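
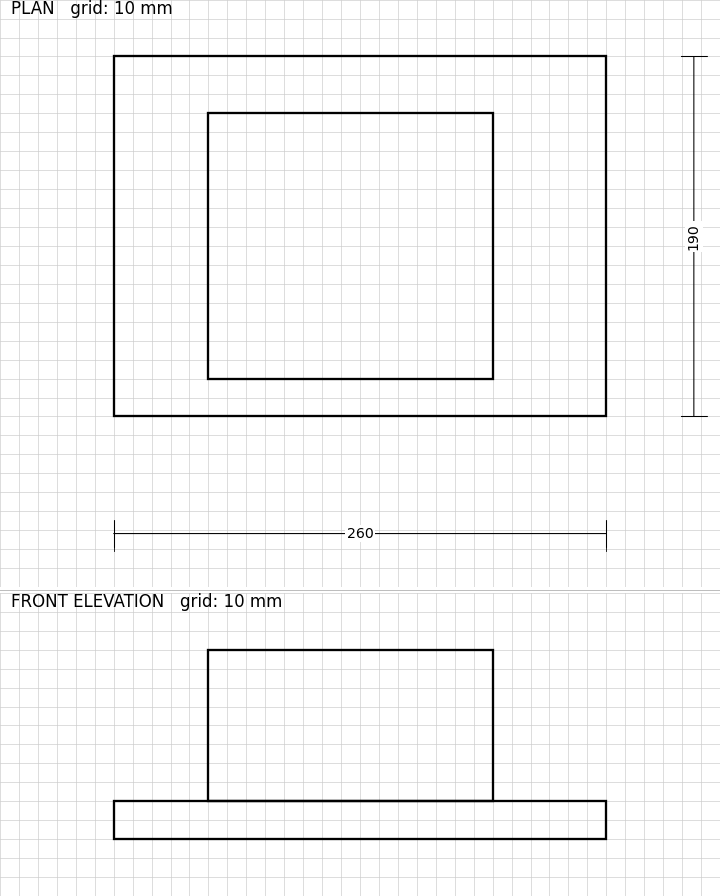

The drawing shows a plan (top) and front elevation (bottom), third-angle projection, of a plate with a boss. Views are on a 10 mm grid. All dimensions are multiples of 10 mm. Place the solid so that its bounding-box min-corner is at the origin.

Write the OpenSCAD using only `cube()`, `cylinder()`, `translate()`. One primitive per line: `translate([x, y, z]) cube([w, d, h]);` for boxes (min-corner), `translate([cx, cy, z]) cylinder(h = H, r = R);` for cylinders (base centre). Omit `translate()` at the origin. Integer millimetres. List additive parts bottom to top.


cube([260, 190, 20]);
translate([50, 20, 20]) cube([150, 140, 80]);


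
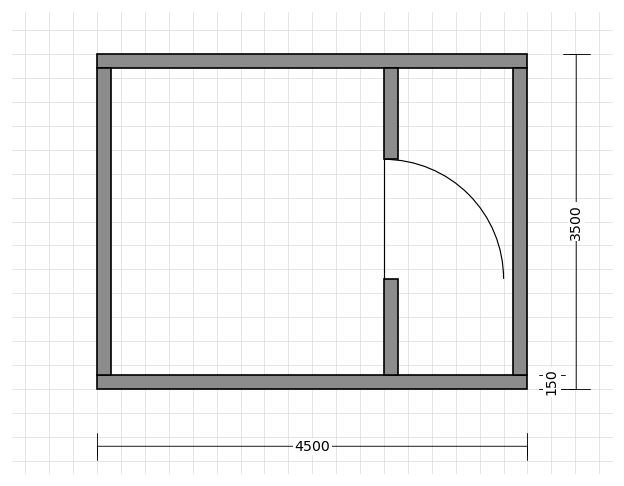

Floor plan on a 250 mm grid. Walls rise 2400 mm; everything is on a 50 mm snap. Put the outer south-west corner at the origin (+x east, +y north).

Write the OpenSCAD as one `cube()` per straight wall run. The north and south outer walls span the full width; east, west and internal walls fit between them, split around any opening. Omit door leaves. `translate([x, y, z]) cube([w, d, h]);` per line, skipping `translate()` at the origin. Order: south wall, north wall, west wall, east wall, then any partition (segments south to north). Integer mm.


cube([4500, 150, 2400]);
translate([0, 3350, 0]) cube([4500, 150, 2400]);
translate([0, 150, 0]) cube([150, 3200, 2400]);
translate([4350, 150, 0]) cube([150, 3200, 2400]);
translate([3000, 150, 0]) cube([150, 1000, 2400]);
translate([3000, 2400, 0]) cube([150, 950, 2400]);


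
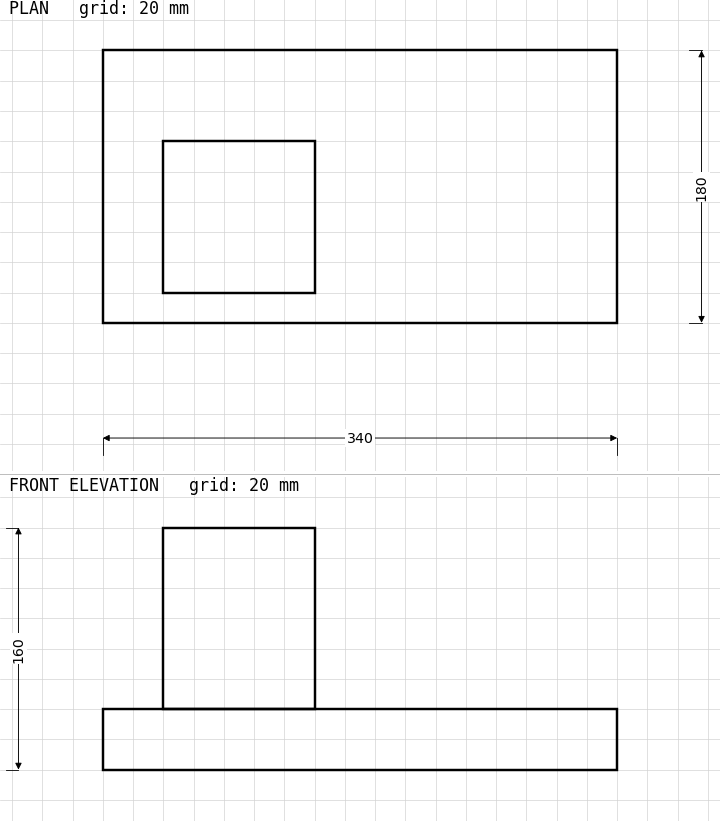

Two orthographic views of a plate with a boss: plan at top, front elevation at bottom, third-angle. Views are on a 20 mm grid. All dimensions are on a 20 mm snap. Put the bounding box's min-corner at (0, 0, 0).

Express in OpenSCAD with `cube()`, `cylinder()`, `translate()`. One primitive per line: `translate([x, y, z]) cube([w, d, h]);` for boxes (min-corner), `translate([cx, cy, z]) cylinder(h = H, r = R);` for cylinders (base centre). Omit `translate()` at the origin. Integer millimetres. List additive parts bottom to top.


cube([340, 180, 40]);
translate([40, 20, 40]) cube([100, 100, 120]);


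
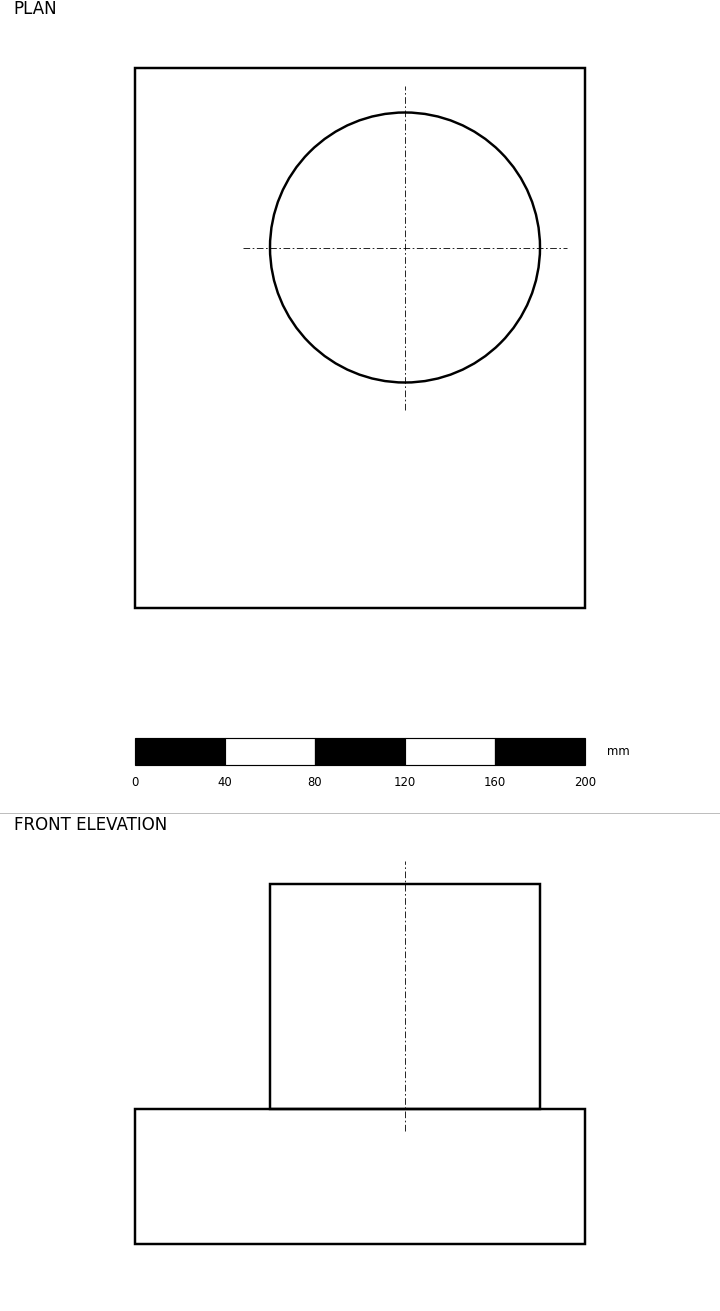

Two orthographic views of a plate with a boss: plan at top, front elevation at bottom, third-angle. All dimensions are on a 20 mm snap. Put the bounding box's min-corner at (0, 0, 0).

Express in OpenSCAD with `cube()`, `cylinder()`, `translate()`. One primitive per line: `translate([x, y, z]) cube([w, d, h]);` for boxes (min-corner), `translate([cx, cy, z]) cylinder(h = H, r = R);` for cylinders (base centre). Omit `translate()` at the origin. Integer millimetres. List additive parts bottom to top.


cube([200, 240, 60]);
translate([120, 160, 60]) cylinder(h = 100, r = 60);


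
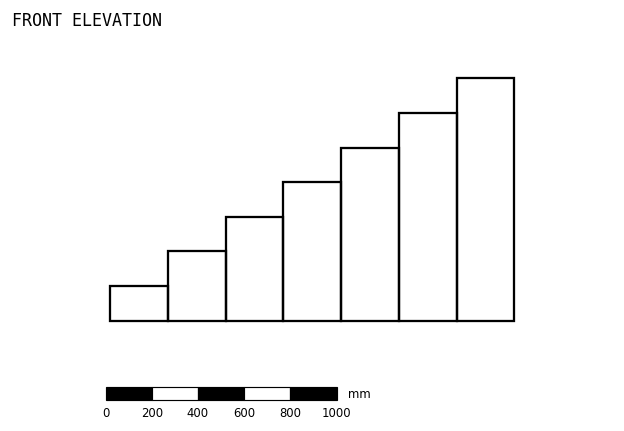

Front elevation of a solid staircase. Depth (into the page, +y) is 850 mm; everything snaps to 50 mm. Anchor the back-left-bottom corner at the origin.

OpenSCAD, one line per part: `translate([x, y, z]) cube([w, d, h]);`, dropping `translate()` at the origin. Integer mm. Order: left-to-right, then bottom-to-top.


cube([250, 850, 150]);
translate([250, 0, 0]) cube([250, 850, 300]);
translate([500, 0, 0]) cube([250, 850, 450]);
translate([750, 0, 0]) cube([250, 850, 600]);
translate([1000, 0, 0]) cube([250, 850, 750]);
translate([1250, 0, 0]) cube([250, 850, 900]);
translate([1500, 0, 0]) cube([250, 850, 1050]);


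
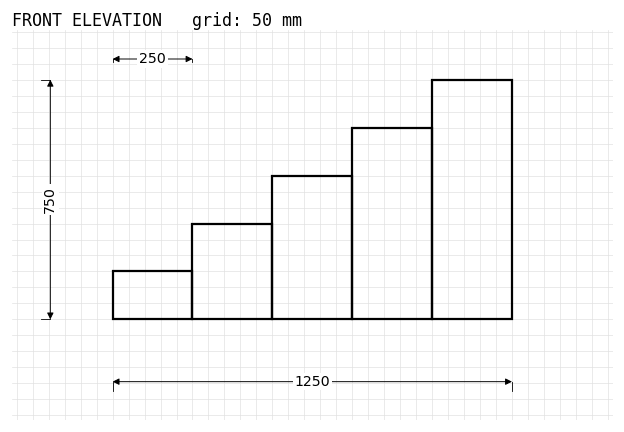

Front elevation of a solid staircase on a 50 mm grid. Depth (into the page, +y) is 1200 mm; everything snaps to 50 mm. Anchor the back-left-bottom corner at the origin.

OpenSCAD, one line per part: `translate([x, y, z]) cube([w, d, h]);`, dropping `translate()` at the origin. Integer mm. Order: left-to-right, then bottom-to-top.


cube([250, 1200, 150]);
translate([250, 0, 0]) cube([250, 1200, 300]);
translate([500, 0, 0]) cube([250, 1200, 450]);
translate([750, 0, 0]) cube([250, 1200, 600]);
translate([1000, 0, 0]) cube([250, 1200, 750]);


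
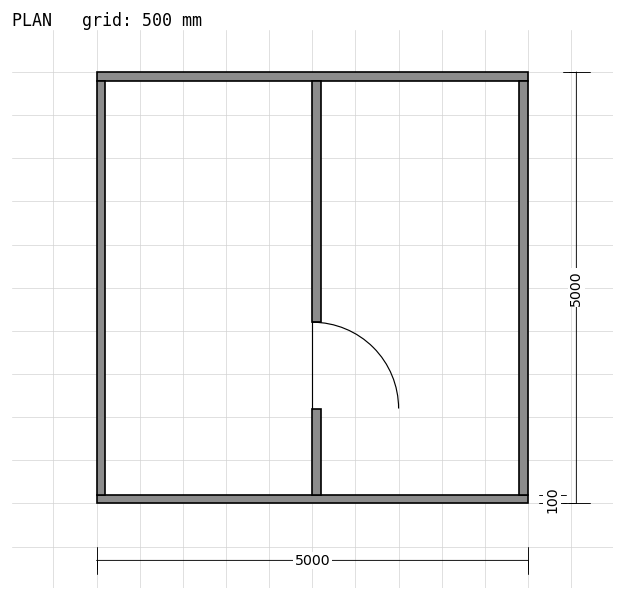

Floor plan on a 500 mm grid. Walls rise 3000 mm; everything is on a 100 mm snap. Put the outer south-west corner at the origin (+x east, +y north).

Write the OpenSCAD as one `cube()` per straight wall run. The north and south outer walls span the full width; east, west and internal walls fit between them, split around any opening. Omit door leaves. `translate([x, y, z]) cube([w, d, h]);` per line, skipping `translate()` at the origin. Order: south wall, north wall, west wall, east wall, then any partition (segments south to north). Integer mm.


cube([5000, 100, 3000]);
translate([0, 4900, 0]) cube([5000, 100, 3000]);
translate([0, 100, 0]) cube([100, 4800, 3000]);
translate([4900, 100, 0]) cube([100, 4800, 3000]);
translate([2500, 100, 0]) cube([100, 1000, 3000]);
translate([2500, 2100, 0]) cube([100, 2800, 3000]);


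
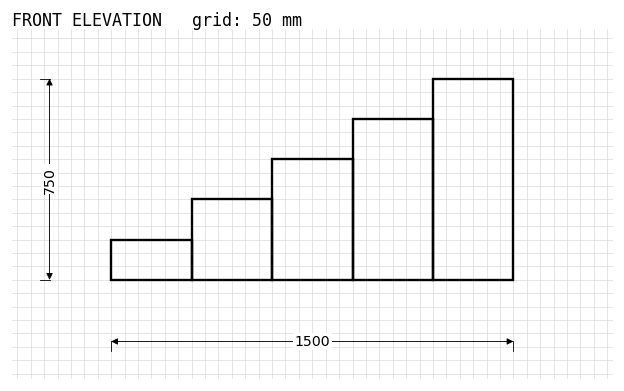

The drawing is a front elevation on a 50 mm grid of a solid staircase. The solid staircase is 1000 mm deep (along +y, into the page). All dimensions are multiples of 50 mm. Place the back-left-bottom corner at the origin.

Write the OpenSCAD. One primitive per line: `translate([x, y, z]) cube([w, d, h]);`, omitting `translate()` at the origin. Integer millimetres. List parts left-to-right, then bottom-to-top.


cube([300, 1000, 150]);
translate([300, 0, 0]) cube([300, 1000, 300]);
translate([600, 0, 0]) cube([300, 1000, 450]);
translate([900, 0, 0]) cube([300, 1000, 600]);
translate([1200, 0, 0]) cube([300, 1000, 750]);


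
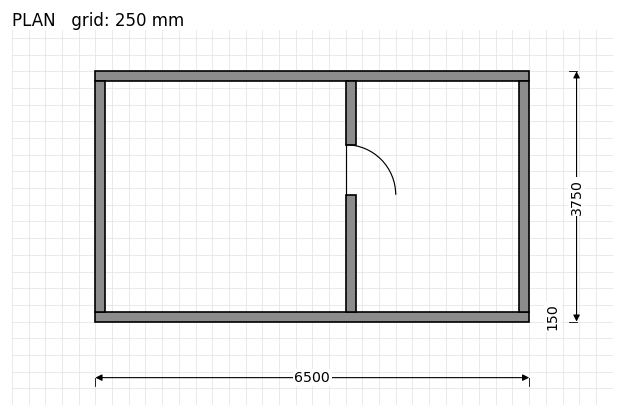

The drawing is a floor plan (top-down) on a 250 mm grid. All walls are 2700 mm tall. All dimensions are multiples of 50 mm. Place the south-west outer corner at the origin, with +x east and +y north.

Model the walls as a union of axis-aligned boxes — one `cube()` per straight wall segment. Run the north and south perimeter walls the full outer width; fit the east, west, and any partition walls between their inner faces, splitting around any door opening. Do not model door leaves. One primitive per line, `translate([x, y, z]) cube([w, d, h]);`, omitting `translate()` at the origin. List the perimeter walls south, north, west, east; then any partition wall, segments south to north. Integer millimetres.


cube([6500, 150, 2700]);
translate([0, 3600, 0]) cube([6500, 150, 2700]);
translate([0, 150, 0]) cube([150, 3450, 2700]);
translate([6350, 150, 0]) cube([150, 3450, 2700]);
translate([3750, 150, 0]) cube([150, 1750, 2700]);
translate([3750, 2650, 0]) cube([150, 950, 2700]);


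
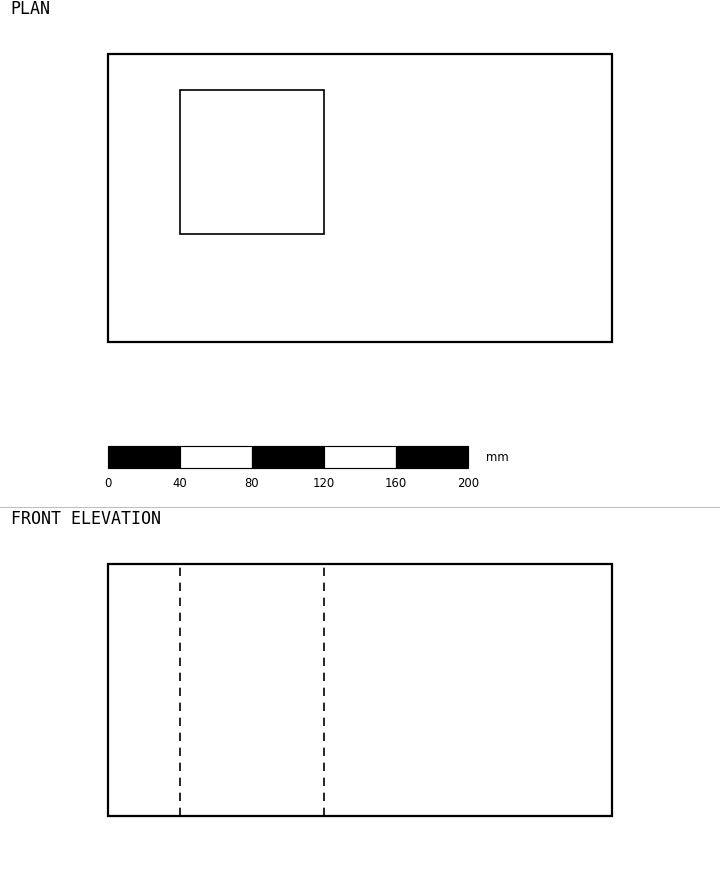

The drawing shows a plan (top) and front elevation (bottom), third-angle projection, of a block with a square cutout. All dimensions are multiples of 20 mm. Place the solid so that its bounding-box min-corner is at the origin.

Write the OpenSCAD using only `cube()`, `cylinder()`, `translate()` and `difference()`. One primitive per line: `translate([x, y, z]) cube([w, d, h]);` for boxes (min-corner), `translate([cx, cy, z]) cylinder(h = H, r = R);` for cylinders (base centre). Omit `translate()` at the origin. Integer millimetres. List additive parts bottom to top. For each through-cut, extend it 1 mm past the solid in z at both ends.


difference() {
  cube([280, 160, 140]);
  translate([40, 60, -1]) cube([80, 80, 142]);
}


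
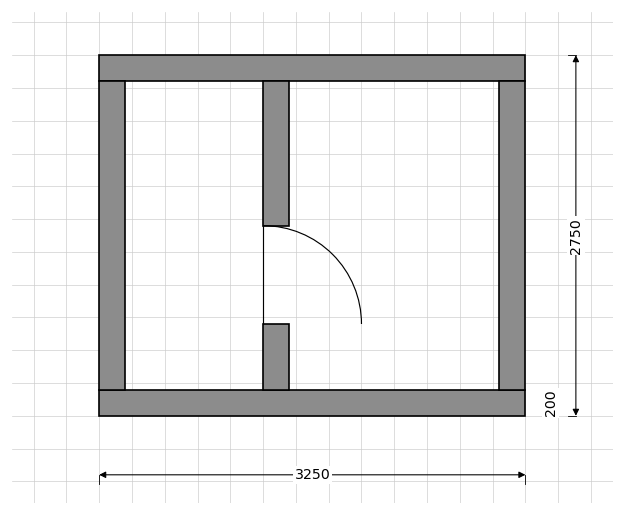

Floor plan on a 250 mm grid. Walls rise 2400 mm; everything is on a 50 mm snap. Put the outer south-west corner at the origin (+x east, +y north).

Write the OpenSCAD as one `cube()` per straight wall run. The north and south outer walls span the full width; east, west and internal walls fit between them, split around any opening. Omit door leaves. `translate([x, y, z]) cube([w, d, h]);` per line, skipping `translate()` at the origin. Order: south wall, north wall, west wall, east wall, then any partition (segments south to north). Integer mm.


cube([3250, 200, 2400]);
translate([0, 2550, 0]) cube([3250, 200, 2400]);
translate([0, 200, 0]) cube([200, 2350, 2400]);
translate([3050, 200, 0]) cube([200, 2350, 2400]);
translate([1250, 200, 0]) cube([200, 500, 2400]);
translate([1250, 1450, 0]) cube([200, 1100, 2400]);


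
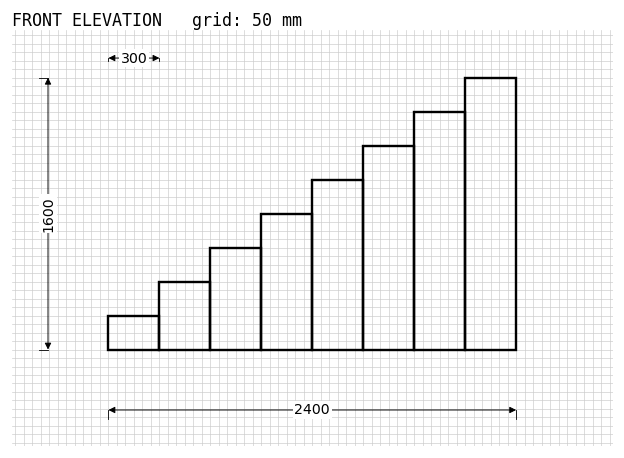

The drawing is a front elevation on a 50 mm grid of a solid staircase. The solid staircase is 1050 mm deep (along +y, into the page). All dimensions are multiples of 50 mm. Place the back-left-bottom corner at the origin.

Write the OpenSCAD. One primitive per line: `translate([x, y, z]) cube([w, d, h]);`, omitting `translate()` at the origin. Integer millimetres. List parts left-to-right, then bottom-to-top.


cube([300, 1050, 200]);
translate([300, 0, 0]) cube([300, 1050, 400]);
translate([600, 0, 0]) cube([300, 1050, 600]);
translate([900, 0, 0]) cube([300, 1050, 800]);
translate([1200, 0, 0]) cube([300, 1050, 1000]);
translate([1500, 0, 0]) cube([300, 1050, 1200]);
translate([1800, 0, 0]) cube([300, 1050, 1400]);
translate([2100, 0, 0]) cube([300, 1050, 1600]);


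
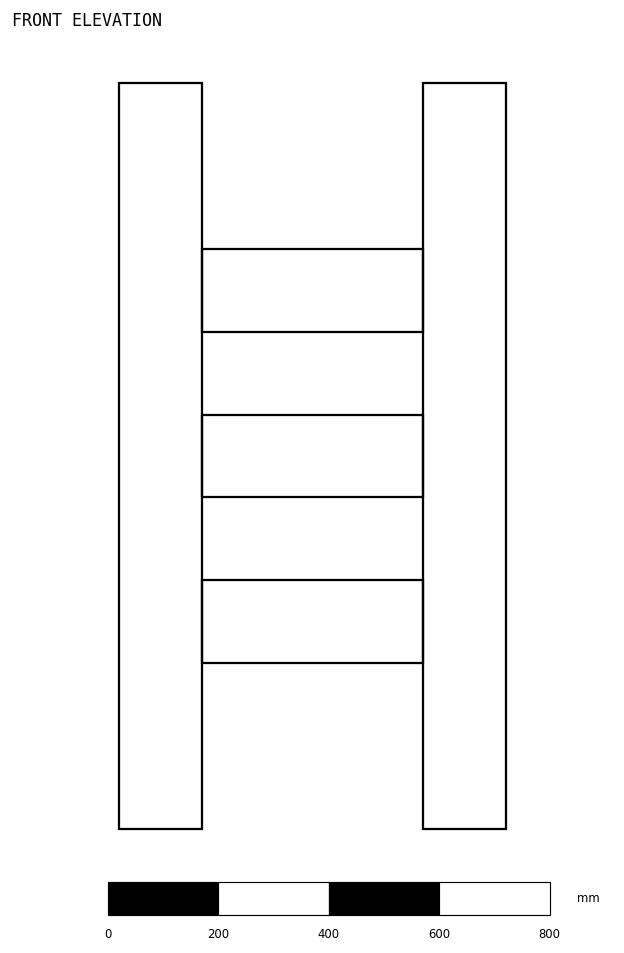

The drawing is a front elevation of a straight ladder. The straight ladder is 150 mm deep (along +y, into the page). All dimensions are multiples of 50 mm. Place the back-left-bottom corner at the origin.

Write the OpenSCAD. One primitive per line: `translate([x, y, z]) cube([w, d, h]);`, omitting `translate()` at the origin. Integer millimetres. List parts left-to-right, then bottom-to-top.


cube([150, 150, 1350]);
translate([150, 0, 300]) cube([400, 150, 150]);
translate([150, 0, 600]) cube([400, 150, 150]);
translate([150, 0, 900]) cube([400, 150, 150]);
translate([550, 0, 0]) cube([150, 150, 1350]);


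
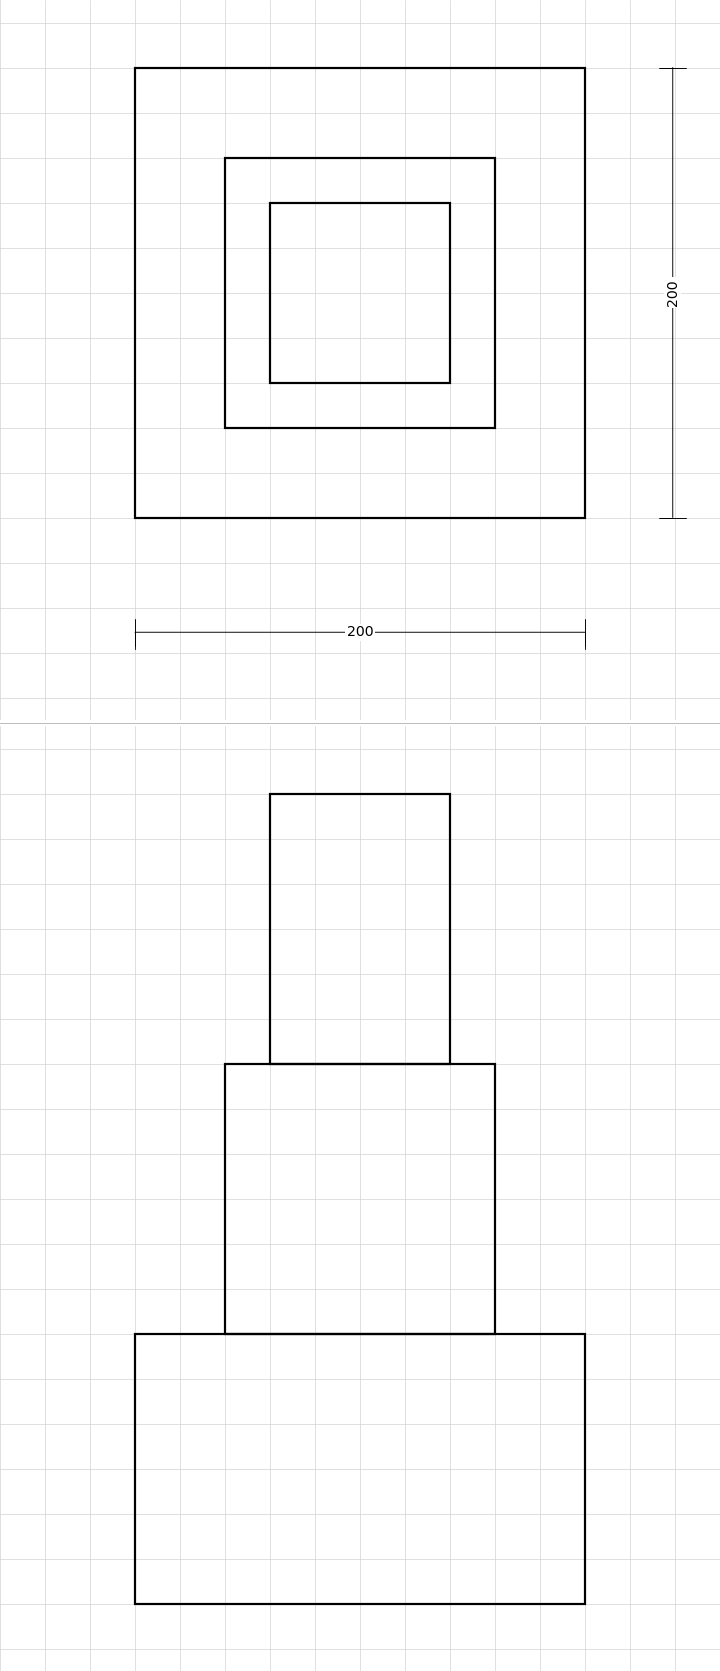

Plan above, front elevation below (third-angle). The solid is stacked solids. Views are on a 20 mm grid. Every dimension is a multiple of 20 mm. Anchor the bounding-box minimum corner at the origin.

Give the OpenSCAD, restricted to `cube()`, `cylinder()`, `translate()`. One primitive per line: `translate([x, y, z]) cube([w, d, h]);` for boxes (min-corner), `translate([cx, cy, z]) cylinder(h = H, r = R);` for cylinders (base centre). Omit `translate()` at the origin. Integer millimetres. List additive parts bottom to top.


cube([200, 200, 120]);
translate([40, 40, 120]) cube([120, 120, 120]);
translate([60, 60, 240]) cube([80, 80, 120]);


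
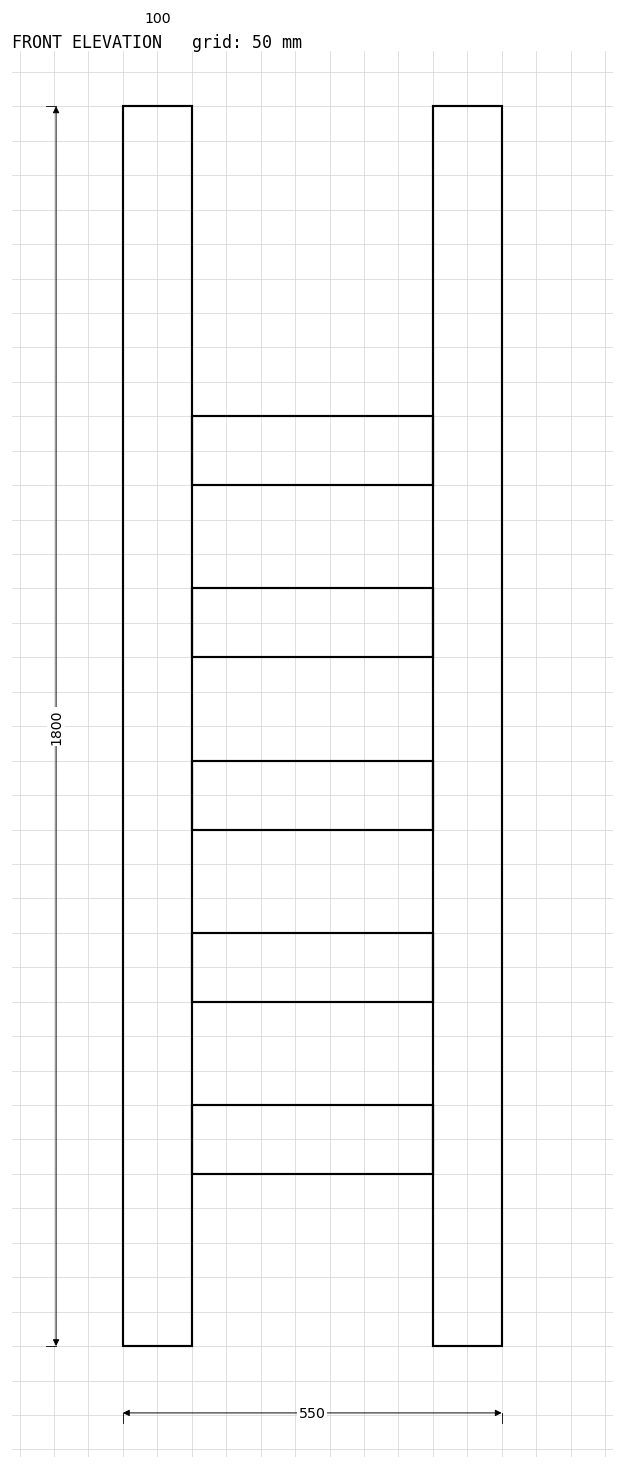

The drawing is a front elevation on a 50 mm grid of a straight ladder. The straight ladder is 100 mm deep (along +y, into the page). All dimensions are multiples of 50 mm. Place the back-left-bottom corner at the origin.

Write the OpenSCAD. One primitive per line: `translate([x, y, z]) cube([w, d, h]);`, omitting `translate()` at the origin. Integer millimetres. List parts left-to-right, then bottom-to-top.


cube([100, 100, 1800]);
translate([100, 0, 250]) cube([350, 100, 100]);
translate([100, 0, 500]) cube([350, 100, 100]);
translate([100, 0, 750]) cube([350, 100, 100]);
translate([100, 0, 1000]) cube([350, 100, 100]);
translate([100, 0, 1250]) cube([350, 100, 100]);
translate([450, 0, 0]) cube([100, 100, 1800]);


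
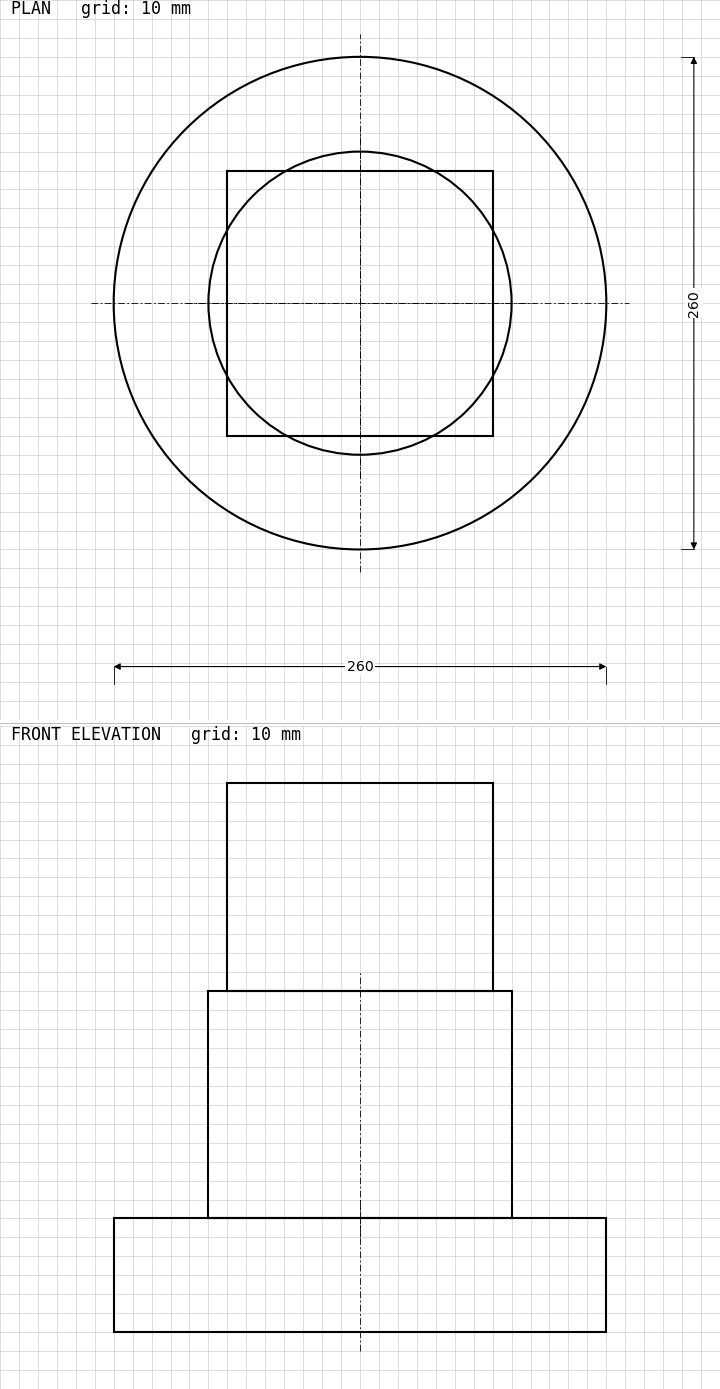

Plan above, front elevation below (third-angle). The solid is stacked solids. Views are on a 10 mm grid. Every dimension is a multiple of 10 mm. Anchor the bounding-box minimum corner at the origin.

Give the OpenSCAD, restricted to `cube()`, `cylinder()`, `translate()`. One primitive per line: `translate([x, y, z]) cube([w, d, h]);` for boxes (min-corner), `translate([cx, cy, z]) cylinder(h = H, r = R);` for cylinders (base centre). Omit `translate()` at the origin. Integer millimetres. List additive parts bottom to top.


translate([130, 130, 0]) cylinder(h = 60, r = 130);
translate([130, 130, 60]) cylinder(h = 120, r = 80);
translate([60, 60, 180]) cube([140, 140, 110]);


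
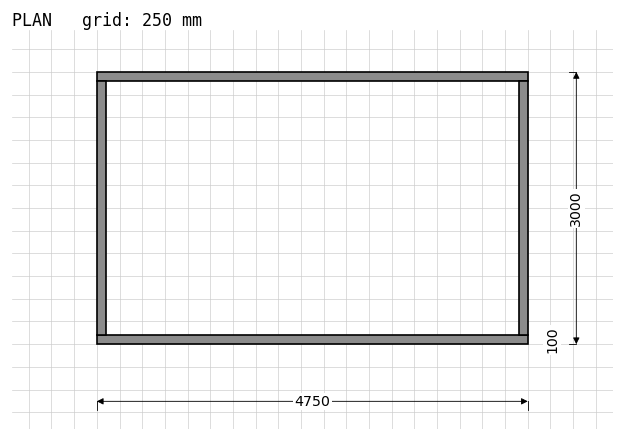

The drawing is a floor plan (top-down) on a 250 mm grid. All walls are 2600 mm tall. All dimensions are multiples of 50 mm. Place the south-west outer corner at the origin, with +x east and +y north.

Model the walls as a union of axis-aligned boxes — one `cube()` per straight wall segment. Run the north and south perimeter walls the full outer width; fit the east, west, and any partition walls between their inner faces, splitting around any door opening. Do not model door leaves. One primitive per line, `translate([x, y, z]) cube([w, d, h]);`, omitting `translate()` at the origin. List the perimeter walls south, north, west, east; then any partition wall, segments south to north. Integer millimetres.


cube([4750, 100, 2600]);
translate([0, 2900, 0]) cube([4750, 100, 2600]);
translate([0, 100, 0]) cube([100, 2800, 2600]);
translate([4650, 100, 0]) cube([100, 2800, 2600]);


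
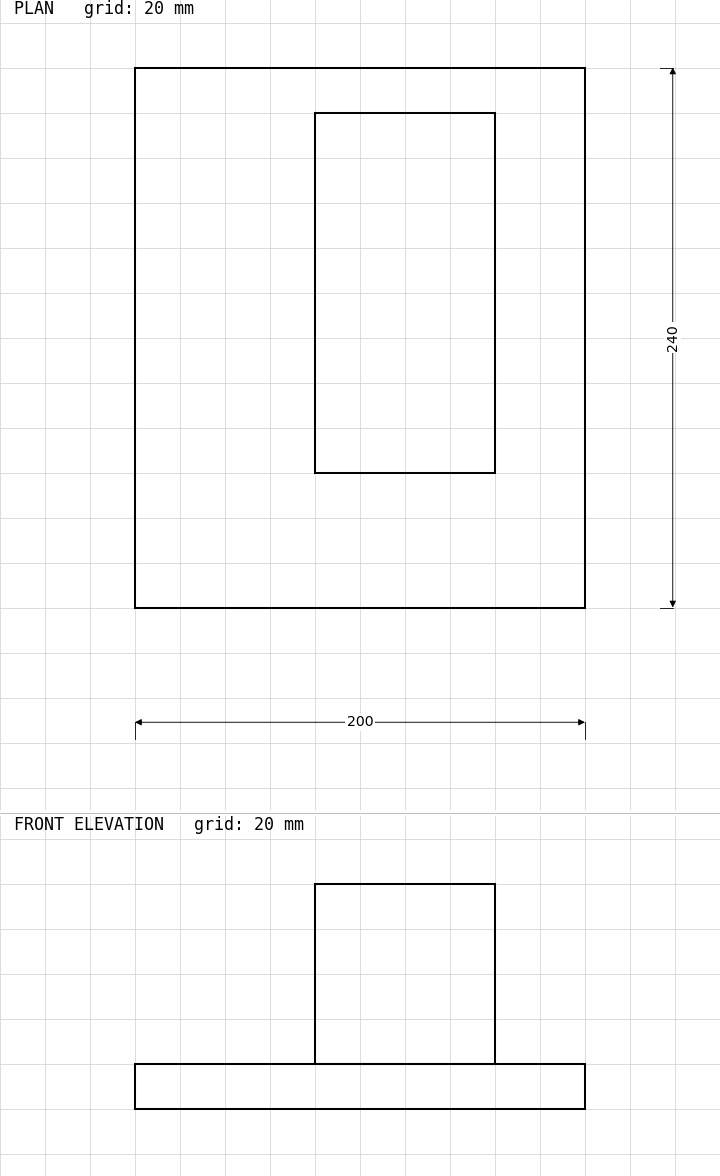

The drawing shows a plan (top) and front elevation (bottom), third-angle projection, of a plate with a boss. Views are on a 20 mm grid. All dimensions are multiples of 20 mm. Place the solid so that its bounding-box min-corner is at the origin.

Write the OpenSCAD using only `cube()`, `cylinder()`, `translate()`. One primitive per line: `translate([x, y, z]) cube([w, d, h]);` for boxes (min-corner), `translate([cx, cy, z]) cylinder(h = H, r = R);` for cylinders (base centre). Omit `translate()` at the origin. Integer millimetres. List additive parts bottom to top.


cube([200, 240, 20]);
translate([80, 60, 20]) cube([80, 160, 80]);


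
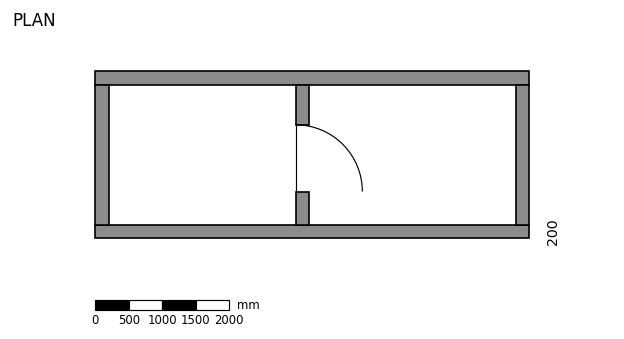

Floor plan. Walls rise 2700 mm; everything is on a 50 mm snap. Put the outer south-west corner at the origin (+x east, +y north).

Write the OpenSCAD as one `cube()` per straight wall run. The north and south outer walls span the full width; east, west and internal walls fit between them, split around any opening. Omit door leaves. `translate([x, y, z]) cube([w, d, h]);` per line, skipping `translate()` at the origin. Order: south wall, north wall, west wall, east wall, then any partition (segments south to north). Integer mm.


cube([6500, 200, 2700]);
translate([0, 2300, 0]) cube([6500, 200, 2700]);
translate([0, 200, 0]) cube([200, 2100, 2700]);
translate([6300, 200, 0]) cube([200, 2100, 2700]);
translate([3000, 200, 0]) cube([200, 500, 2700]);
translate([3000, 1700, 0]) cube([200, 600, 2700]);


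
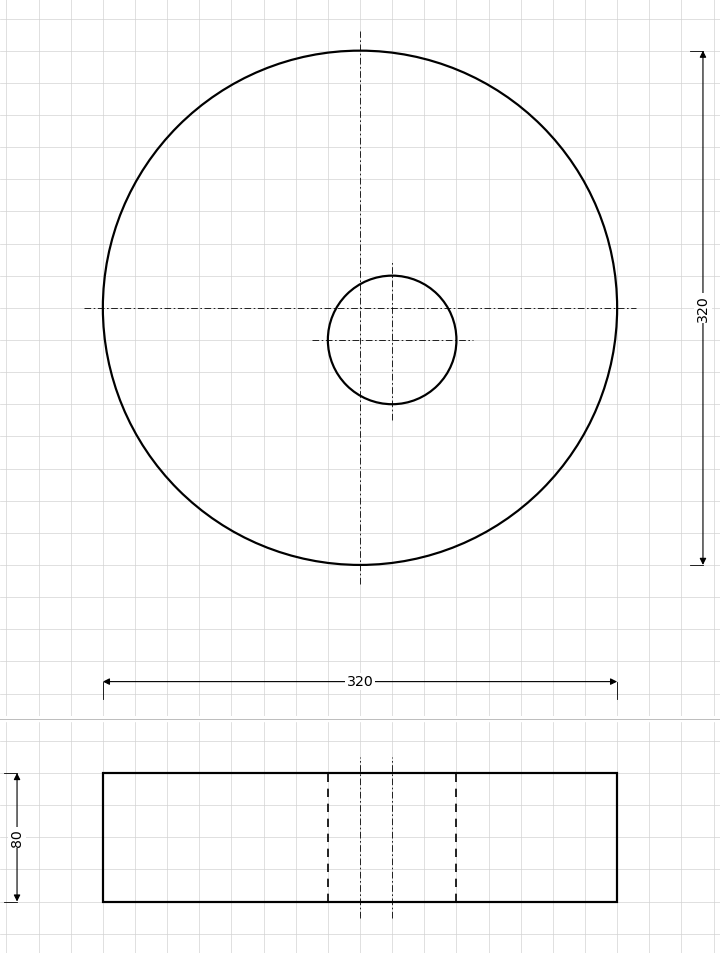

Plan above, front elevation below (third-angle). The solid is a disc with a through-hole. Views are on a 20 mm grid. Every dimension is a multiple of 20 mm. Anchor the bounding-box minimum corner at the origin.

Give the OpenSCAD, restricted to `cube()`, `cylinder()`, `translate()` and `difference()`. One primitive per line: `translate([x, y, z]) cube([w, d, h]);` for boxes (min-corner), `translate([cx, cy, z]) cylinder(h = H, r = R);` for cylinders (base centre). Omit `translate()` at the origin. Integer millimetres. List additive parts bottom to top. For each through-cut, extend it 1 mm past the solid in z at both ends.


difference() {
  translate([160, 160, 0]) cylinder(h = 80, r = 160);
  translate([180, 140, -1]) cylinder(h = 82, r = 40);
}


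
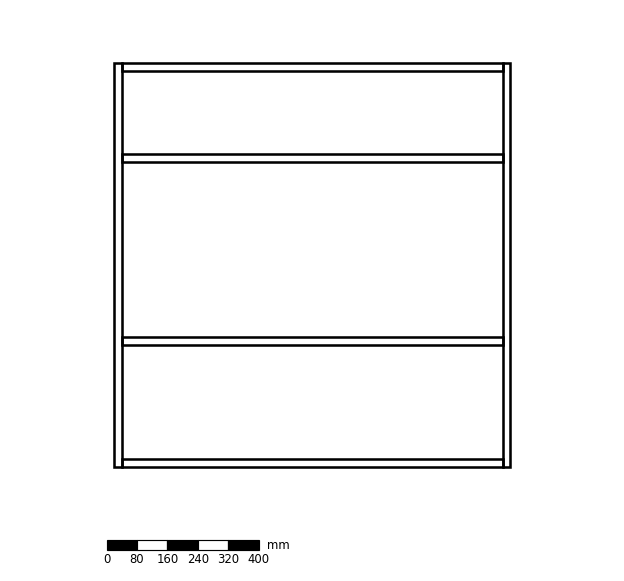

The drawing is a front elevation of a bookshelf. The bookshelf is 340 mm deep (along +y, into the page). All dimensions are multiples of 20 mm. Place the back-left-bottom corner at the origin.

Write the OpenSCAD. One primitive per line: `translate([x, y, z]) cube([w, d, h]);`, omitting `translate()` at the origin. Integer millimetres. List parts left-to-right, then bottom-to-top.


cube([20, 340, 1060]);
translate([20, 0, 0]) cube([1000, 340, 20]);
translate([20, 0, 320]) cube([1000, 340, 20]);
translate([20, 0, 800]) cube([1000, 340, 20]);
translate([20, 0, 1040]) cube([1000, 340, 20]);
translate([1020, 0, 0]) cube([20, 340, 1060]);


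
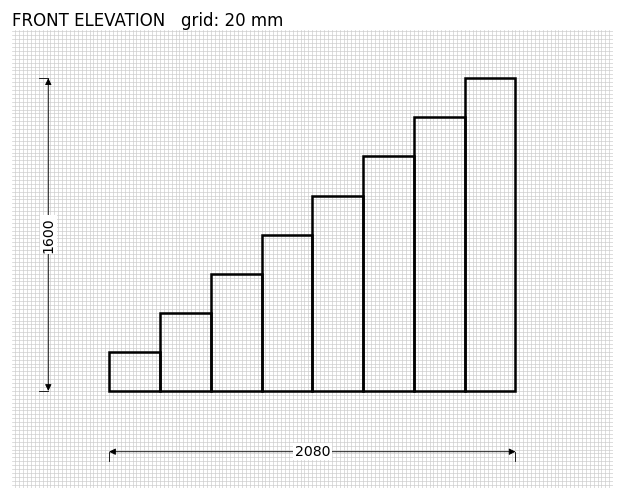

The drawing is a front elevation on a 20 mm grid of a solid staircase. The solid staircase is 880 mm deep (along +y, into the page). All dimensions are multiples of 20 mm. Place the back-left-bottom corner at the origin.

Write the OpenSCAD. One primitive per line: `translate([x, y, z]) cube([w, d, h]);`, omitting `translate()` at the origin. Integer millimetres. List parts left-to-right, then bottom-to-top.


cube([260, 880, 200]);
translate([260, 0, 0]) cube([260, 880, 400]);
translate([520, 0, 0]) cube([260, 880, 600]);
translate([780, 0, 0]) cube([260, 880, 800]);
translate([1040, 0, 0]) cube([260, 880, 1000]);
translate([1300, 0, 0]) cube([260, 880, 1200]);
translate([1560, 0, 0]) cube([260, 880, 1400]);
translate([1820, 0, 0]) cube([260, 880, 1600]);


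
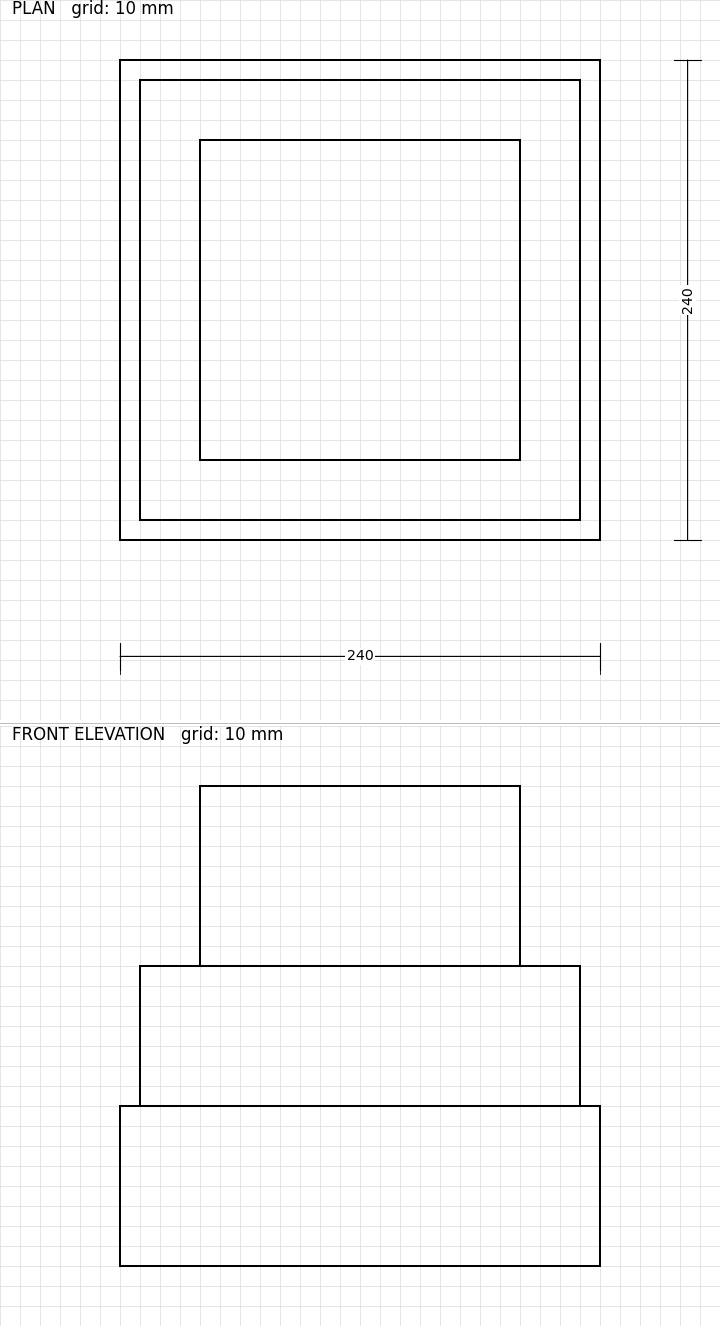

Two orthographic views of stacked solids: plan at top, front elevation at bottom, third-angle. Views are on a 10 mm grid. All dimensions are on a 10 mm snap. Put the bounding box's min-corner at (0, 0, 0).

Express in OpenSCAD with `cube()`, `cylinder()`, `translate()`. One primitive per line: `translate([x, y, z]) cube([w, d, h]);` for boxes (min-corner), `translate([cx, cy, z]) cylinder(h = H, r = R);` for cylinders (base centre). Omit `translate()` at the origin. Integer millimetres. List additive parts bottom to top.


cube([240, 240, 80]);
translate([10, 10, 80]) cube([220, 220, 70]);
translate([40, 40, 150]) cube([160, 160, 90]);


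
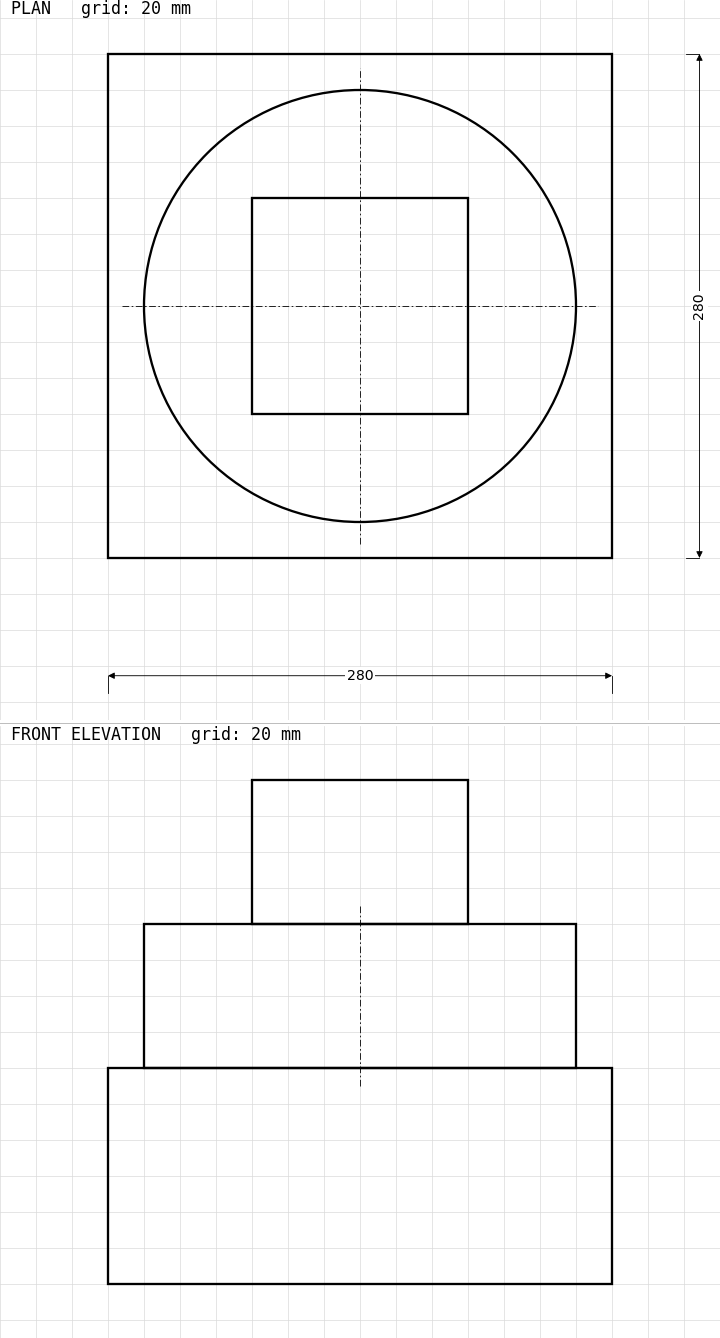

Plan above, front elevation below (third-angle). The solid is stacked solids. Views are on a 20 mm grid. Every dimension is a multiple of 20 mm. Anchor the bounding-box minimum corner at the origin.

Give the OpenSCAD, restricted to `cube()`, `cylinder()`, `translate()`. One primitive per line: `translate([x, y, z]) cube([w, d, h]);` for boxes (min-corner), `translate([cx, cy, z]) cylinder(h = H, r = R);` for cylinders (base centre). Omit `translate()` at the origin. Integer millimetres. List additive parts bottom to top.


cube([280, 280, 120]);
translate([140, 140, 120]) cylinder(h = 80, r = 120);
translate([80, 80, 200]) cube([120, 120, 80]);


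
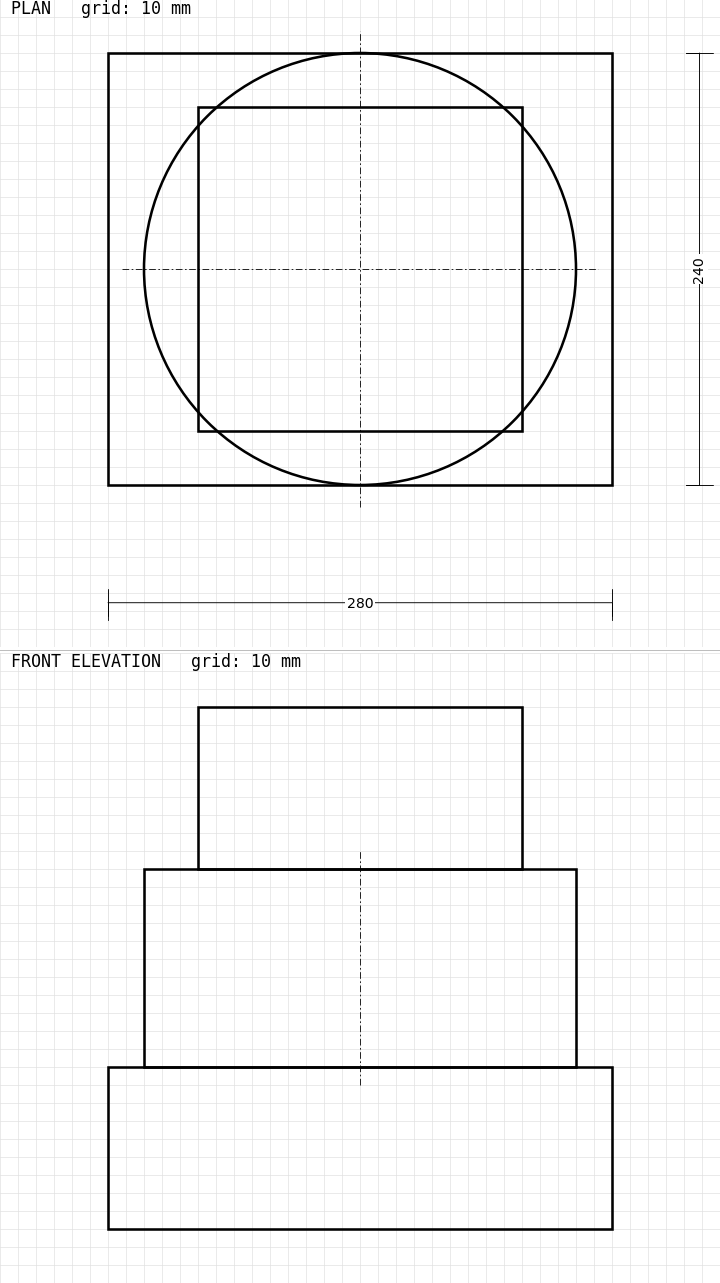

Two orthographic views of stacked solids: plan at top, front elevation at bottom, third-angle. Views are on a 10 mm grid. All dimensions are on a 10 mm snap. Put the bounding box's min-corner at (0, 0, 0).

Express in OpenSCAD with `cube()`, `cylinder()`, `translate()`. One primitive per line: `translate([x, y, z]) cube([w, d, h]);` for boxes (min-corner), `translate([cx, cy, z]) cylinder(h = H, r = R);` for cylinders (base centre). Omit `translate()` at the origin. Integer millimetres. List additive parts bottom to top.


cube([280, 240, 90]);
translate([140, 120, 90]) cylinder(h = 110, r = 120);
translate([50, 30, 200]) cube([180, 180, 90]);


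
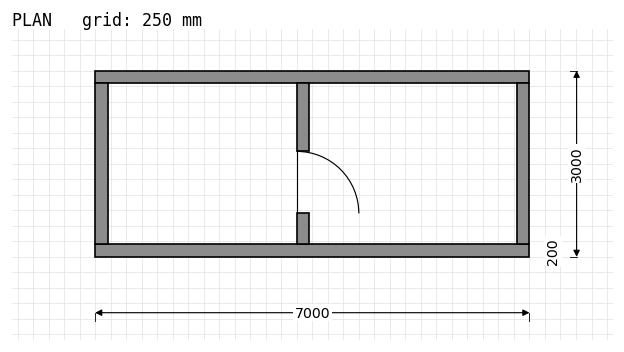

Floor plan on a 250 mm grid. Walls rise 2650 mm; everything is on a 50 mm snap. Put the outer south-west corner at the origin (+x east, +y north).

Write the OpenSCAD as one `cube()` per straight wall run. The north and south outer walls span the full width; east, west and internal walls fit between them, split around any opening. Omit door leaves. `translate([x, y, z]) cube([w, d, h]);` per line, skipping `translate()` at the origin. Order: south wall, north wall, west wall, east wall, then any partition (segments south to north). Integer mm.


cube([7000, 200, 2650]);
translate([0, 2800, 0]) cube([7000, 200, 2650]);
translate([0, 200, 0]) cube([200, 2600, 2650]);
translate([6800, 200, 0]) cube([200, 2600, 2650]);
translate([3250, 200, 0]) cube([200, 500, 2650]);
translate([3250, 1700, 0]) cube([200, 1100, 2650]);


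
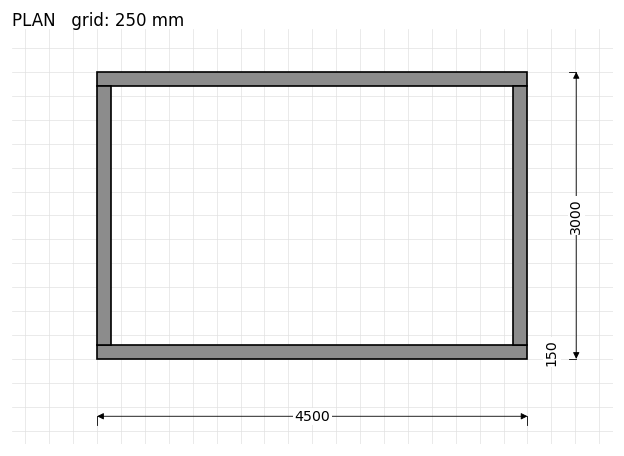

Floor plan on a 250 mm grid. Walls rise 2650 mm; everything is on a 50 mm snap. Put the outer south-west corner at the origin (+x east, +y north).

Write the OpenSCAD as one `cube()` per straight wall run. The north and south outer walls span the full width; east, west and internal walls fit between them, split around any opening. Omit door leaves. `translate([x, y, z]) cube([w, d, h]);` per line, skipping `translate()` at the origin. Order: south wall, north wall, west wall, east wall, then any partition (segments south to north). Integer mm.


cube([4500, 150, 2650]);
translate([0, 2850, 0]) cube([4500, 150, 2650]);
translate([0, 150, 0]) cube([150, 2700, 2650]);
translate([4350, 150, 0]) cube([150, 2700, 2650]);


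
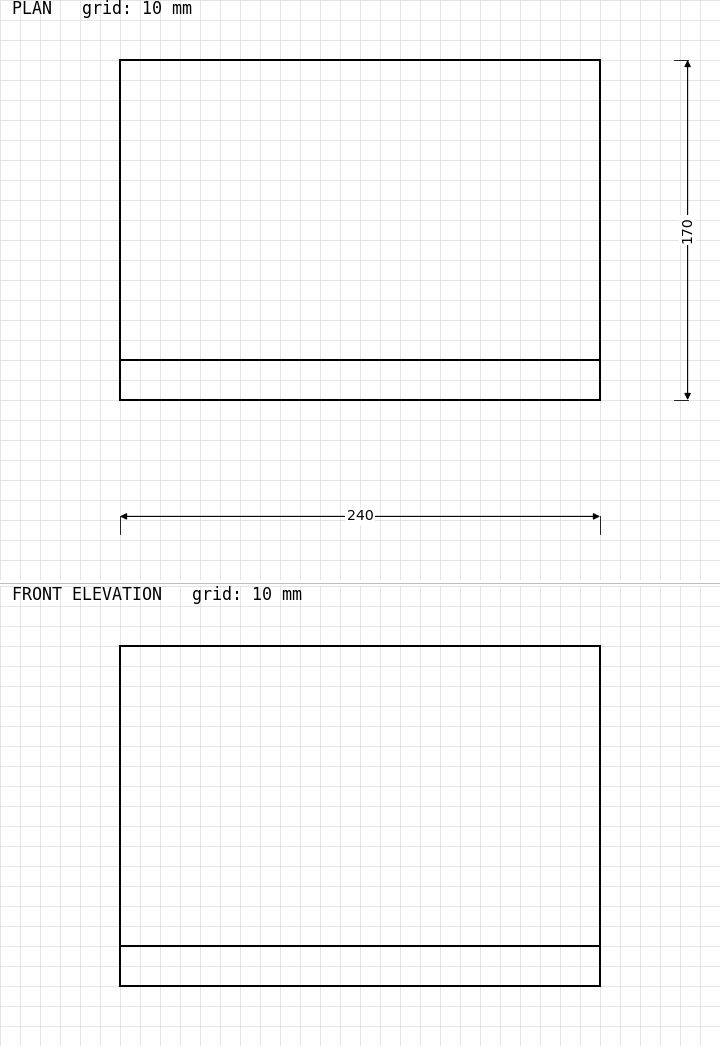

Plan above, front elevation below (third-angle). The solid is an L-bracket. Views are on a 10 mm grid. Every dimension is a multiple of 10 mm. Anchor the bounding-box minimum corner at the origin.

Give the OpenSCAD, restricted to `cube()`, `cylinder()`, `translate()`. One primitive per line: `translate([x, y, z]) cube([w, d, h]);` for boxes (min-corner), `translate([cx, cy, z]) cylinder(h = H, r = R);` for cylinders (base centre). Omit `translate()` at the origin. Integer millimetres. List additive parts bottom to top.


cube([240, 170, 20]);
translate([0, 0, 20]) cube([240, 20, 150]);


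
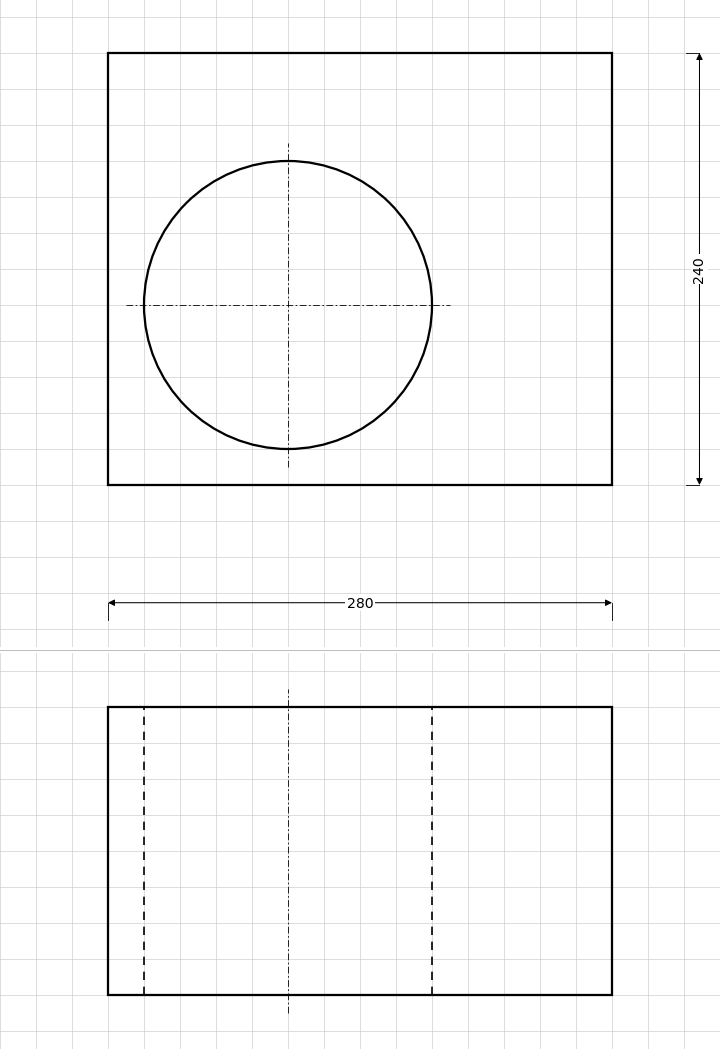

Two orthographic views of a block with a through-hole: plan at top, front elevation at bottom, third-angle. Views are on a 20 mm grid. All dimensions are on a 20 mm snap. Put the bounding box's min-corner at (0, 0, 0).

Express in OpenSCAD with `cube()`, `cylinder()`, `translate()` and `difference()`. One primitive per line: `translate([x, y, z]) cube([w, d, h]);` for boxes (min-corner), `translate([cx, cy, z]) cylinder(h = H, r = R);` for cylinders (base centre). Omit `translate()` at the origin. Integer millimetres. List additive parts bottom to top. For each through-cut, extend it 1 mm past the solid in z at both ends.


difference() {
  cube([280, 240, 160]);
  translate([100, 100, -1]) cylinder(h = 162, r = 80);
}


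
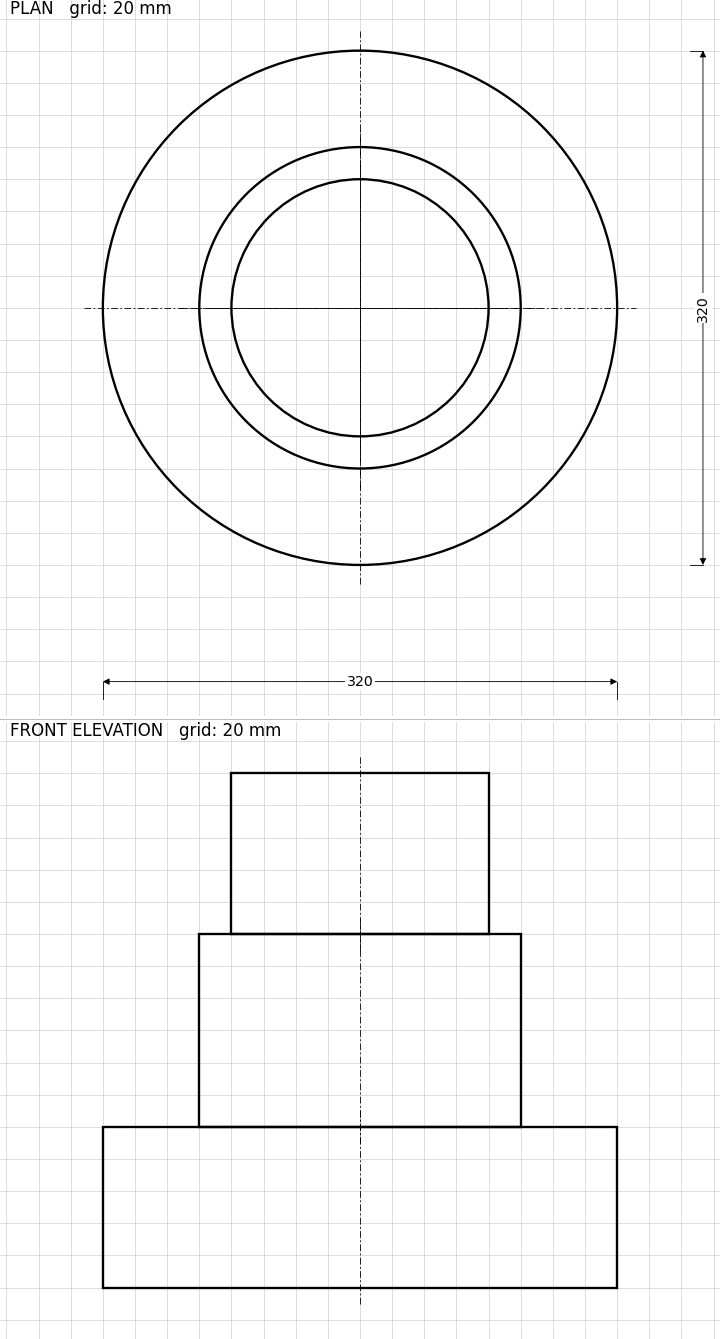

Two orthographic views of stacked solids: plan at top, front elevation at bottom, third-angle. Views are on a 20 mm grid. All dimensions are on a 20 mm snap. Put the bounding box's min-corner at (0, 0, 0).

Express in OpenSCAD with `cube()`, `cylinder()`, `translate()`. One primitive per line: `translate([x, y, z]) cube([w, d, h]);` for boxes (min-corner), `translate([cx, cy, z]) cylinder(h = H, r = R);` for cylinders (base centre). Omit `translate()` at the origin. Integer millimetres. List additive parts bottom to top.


translate([160, 160, 0]) cylinder(h = 100, r = 160);
translate([160, 160, 100]) cylinder(h = 120, r = 100);
translate([160, 160, 220]) cylinder(h = 100, r = 80);


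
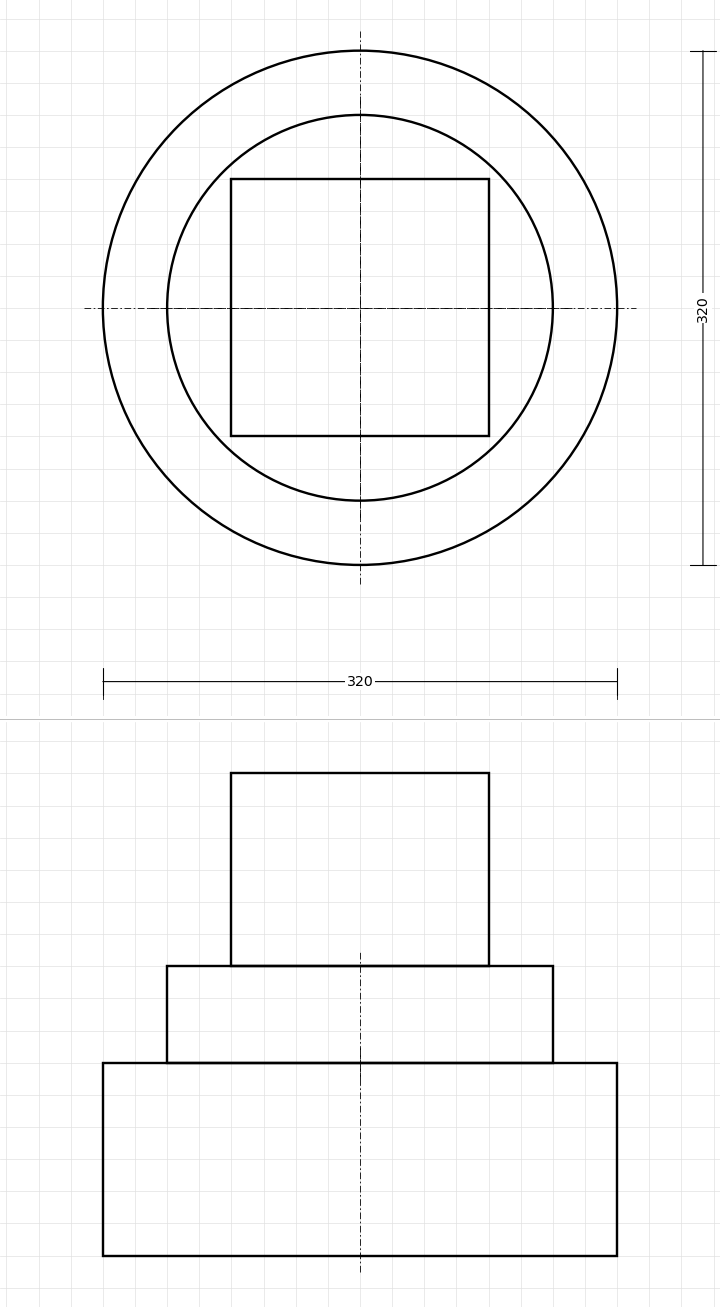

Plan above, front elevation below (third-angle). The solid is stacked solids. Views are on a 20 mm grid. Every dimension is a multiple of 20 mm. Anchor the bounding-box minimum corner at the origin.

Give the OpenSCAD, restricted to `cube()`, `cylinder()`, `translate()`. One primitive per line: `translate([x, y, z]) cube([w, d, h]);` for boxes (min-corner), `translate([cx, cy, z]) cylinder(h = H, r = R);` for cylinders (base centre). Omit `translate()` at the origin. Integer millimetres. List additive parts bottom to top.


translate([160, 160, 0]) cylinder(h = 120, r = 160);
translate([160, 160, 120]) cylinder(h = 60, r = 120);
translate([80, 80, 180]) cube([160, 160, 120]);


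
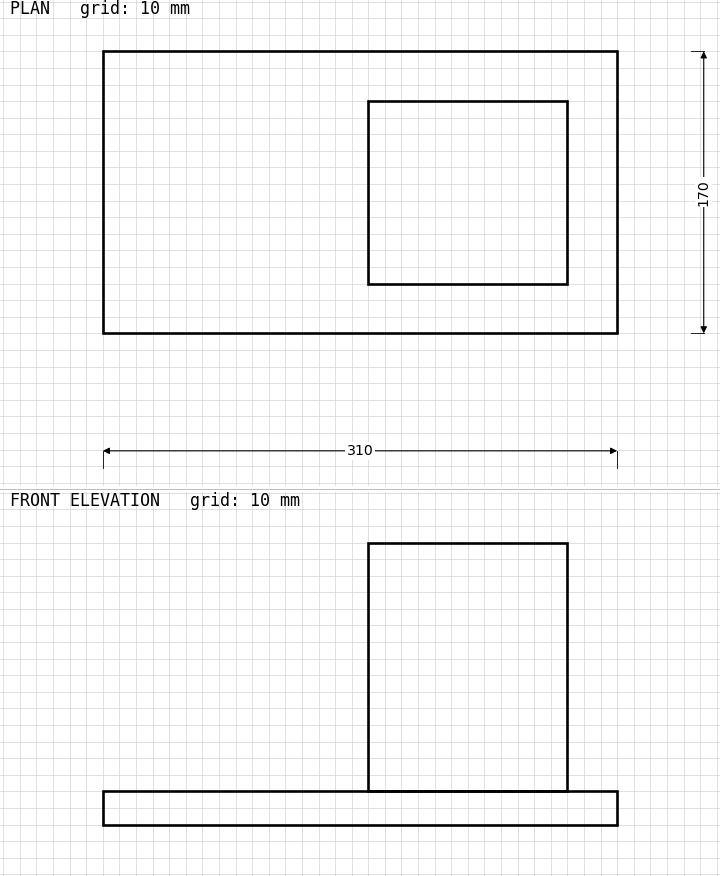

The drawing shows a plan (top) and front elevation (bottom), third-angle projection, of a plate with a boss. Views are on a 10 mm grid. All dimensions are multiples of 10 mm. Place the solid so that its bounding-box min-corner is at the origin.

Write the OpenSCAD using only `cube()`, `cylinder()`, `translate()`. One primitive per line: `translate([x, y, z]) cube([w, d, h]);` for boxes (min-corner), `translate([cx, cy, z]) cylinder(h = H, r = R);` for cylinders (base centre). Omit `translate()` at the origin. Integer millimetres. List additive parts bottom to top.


cube([310, 170, 20]);
translate([160, 30, 20]) cube([120, 110, 150]);


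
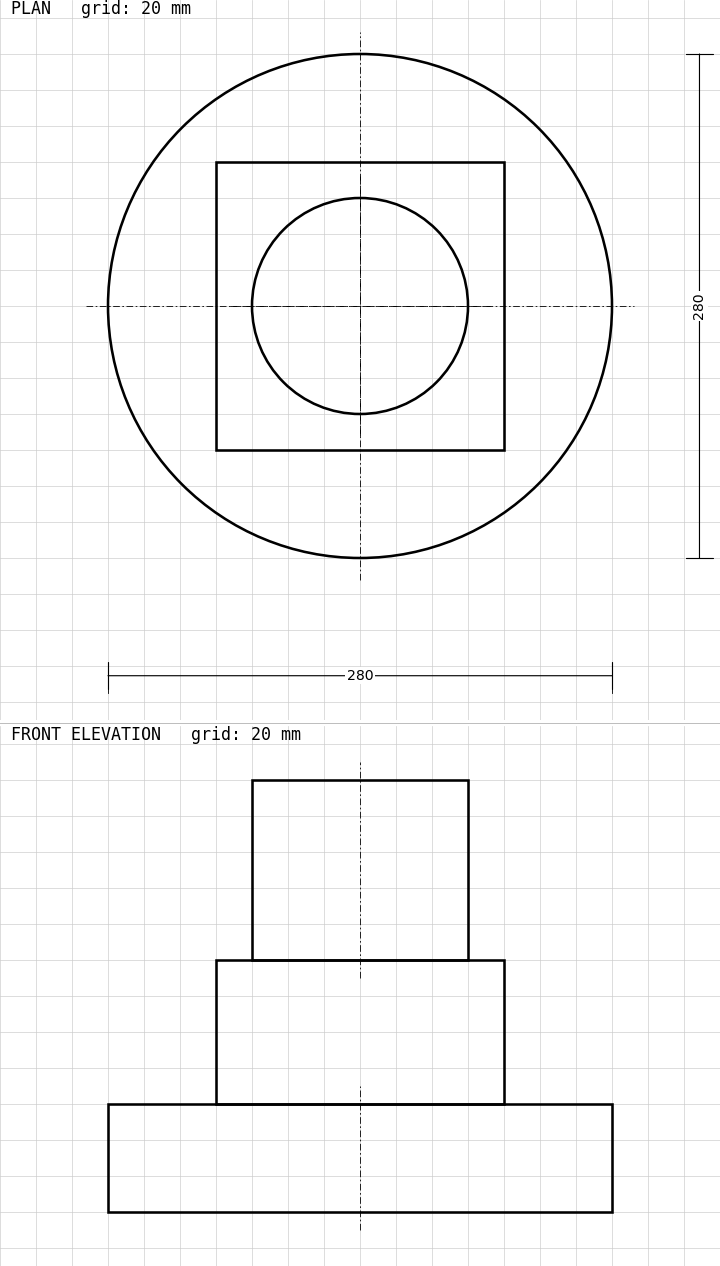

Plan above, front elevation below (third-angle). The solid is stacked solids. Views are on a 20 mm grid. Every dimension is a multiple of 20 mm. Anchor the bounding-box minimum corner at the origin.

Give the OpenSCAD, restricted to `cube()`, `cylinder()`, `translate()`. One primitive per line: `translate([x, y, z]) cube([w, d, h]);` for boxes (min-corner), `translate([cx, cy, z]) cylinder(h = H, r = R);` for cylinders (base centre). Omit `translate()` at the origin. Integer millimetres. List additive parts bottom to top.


translate([140, 140, 0]) cylinder(h = 60, r = 140);
translate([60, 60, 60]) cube([160, 160, 80]);
translate([140, 140, 140]) cylinder(h = 100, r = 60);


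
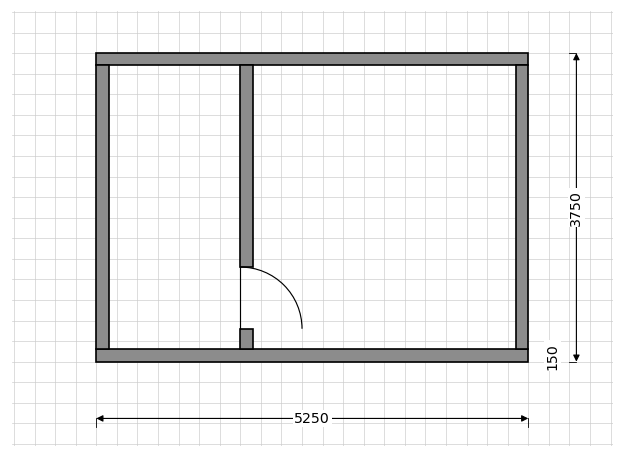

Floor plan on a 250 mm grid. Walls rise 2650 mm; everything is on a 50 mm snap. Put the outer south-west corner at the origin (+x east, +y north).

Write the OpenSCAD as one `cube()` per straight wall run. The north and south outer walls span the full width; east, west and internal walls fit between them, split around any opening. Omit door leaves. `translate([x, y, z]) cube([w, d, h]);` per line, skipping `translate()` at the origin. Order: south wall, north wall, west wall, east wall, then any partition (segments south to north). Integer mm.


cube([5250, 150, 2650]);
translate([0, 3600, 0]) cube([5250, 150, 2650]);
translate([0, 150, 0]) cube([150, 3450, 2650]);
translate([5100, 150, 0]) cube([150, 3450, 2650]);
translate([1750, 150, 0]) cube([150, 250, 2650]);
translate([1750, 1150, 0]) cube([150, 2450, 2650]);


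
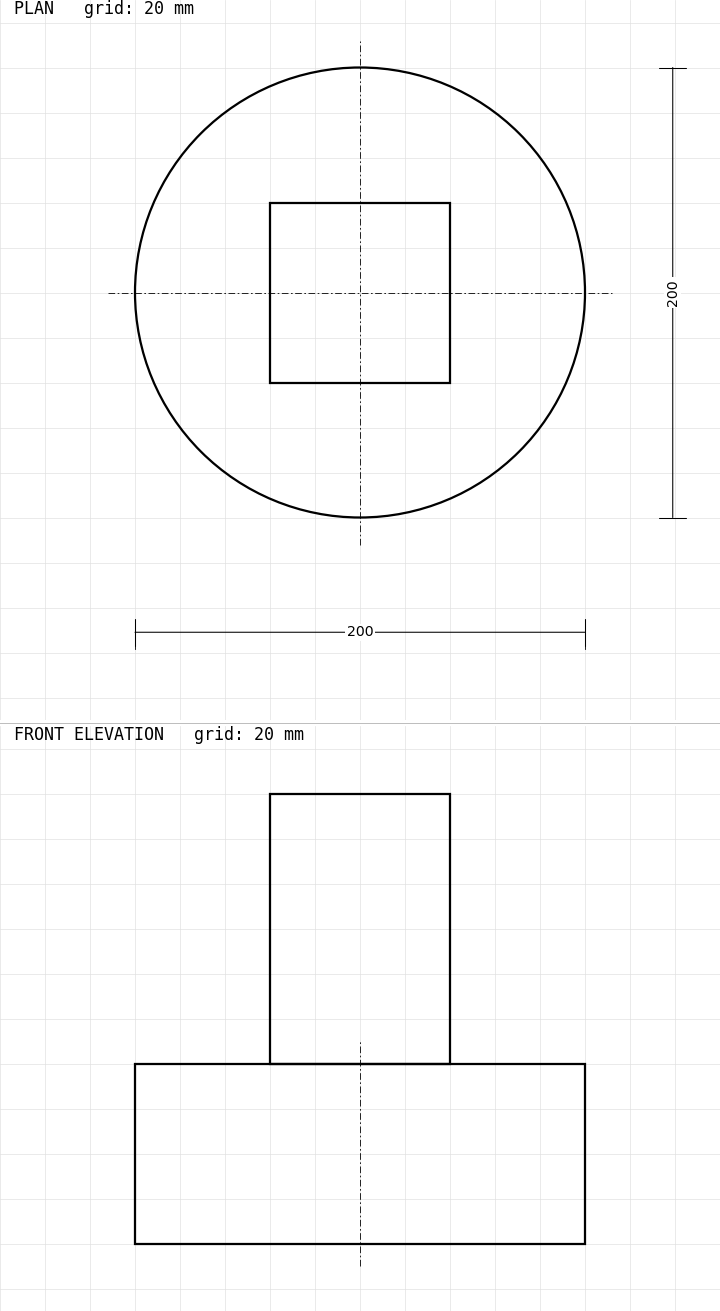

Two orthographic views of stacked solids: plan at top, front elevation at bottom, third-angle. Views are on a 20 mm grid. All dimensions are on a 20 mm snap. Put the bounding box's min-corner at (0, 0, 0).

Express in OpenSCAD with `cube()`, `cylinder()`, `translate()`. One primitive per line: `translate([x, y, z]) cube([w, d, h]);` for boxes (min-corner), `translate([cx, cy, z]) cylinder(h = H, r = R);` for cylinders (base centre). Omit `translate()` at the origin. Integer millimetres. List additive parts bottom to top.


translate([100, 100, 0]) cylinder(h = 80, r = 100);
translate([60, 60, 80]) cube([80, 80, 120]);


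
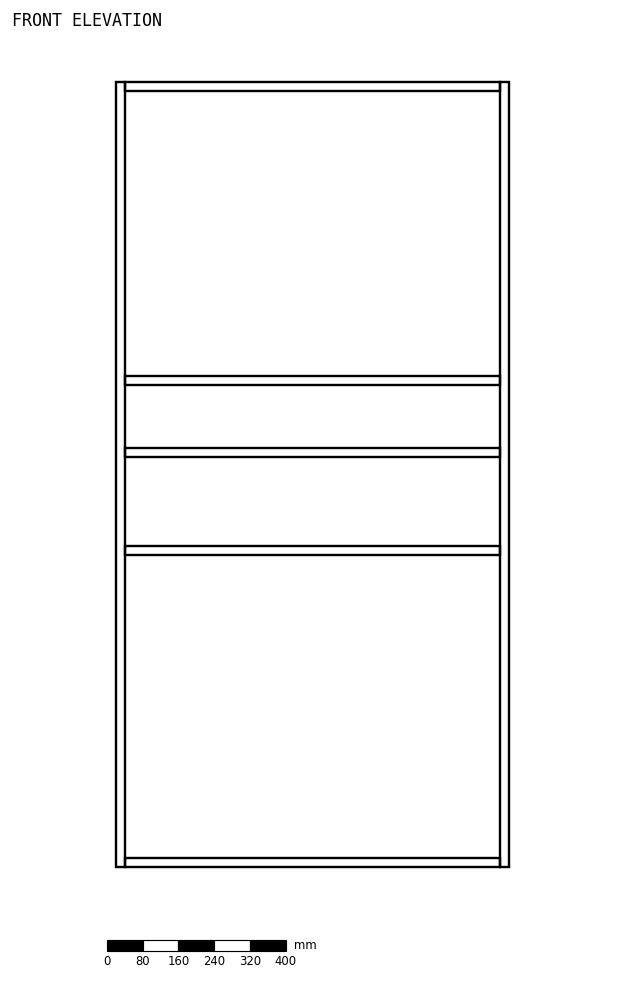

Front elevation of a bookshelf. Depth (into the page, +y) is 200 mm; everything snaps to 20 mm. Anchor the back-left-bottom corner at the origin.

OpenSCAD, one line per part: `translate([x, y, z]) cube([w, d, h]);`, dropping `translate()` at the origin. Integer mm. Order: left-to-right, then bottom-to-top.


cube([20, 200, 1760]);
translate([20, 0, 0]) cube([840, 200, 20]);
translate([20, 0, 700]) cube([840, 200, 20]);
translate([20, 0, 920]) cube([840, 200, 20]);
translate([20, 0, 1080]) cube([840, 200, 20]);
translate([20, 0, 1740]) cube([840, 200, 20]);
translate([860, 0, 0]) cube([20, 200, 1760]);
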